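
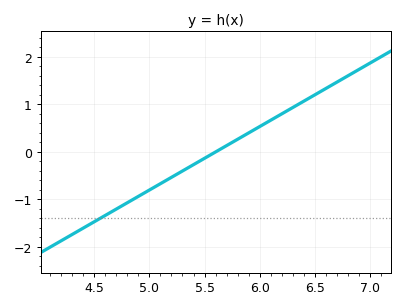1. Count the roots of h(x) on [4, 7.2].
1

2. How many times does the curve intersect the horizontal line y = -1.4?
1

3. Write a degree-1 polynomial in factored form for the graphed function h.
y = 1.34(x - 5.6)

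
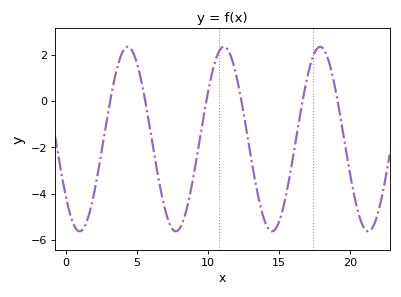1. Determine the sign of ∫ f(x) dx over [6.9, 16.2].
negative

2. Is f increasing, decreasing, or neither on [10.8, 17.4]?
neither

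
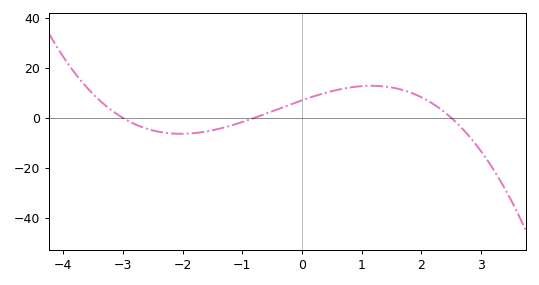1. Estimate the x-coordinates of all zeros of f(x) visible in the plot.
-3, -0.8, 2.5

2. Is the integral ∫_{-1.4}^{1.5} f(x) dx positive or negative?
positive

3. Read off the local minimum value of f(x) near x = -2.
-6.38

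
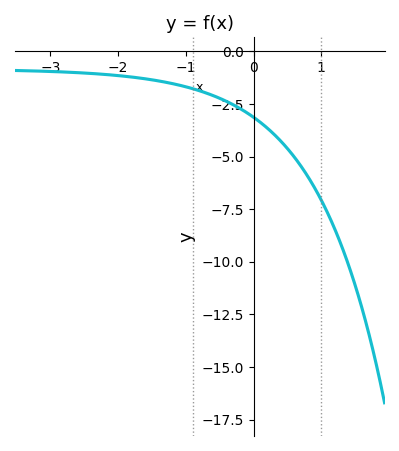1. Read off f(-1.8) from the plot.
-1.22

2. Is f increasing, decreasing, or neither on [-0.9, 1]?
decreasing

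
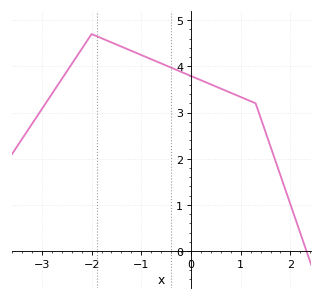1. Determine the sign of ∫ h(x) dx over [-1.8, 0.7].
positive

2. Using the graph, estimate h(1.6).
2.26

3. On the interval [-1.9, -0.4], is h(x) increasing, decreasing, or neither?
decreasing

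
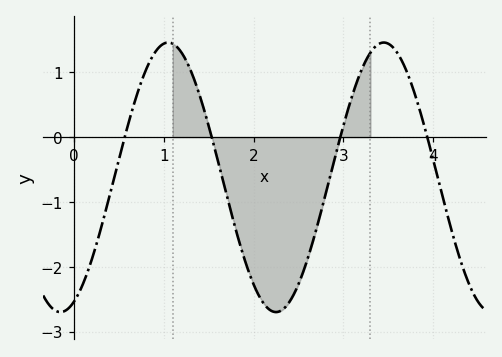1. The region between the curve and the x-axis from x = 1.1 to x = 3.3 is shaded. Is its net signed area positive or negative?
negative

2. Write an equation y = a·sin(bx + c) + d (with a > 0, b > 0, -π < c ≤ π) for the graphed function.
y = 2.08sin(2.6x - 1.2) - 0.62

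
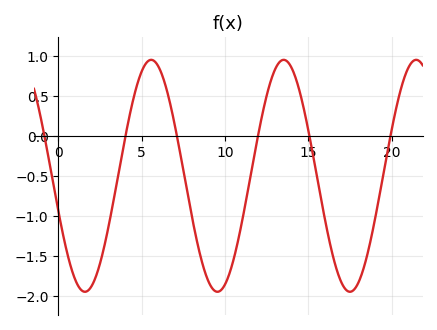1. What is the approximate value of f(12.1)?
0.122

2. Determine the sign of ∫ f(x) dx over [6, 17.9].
negative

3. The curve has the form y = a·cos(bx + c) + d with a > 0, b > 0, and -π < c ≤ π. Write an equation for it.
y = 1.45cos(0.79x + 1.88) - 0.5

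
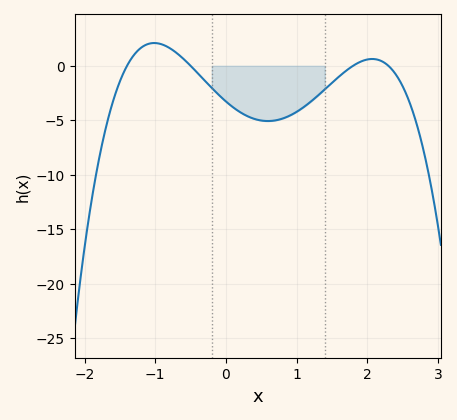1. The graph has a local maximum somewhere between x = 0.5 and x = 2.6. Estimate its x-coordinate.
2.07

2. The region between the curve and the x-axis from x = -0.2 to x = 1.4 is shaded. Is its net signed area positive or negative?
negative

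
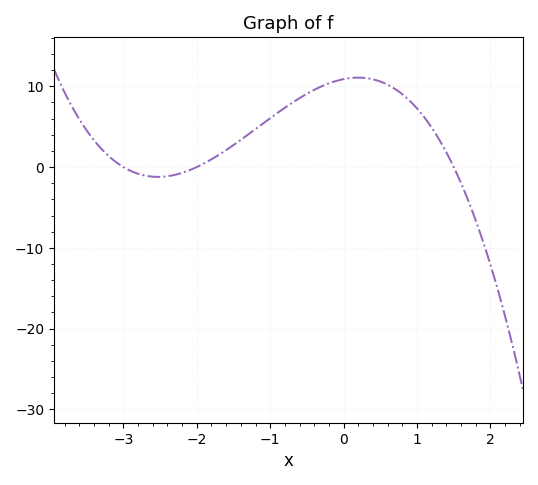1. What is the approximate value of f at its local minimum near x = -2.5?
-1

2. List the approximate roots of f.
-3, -2, 1.5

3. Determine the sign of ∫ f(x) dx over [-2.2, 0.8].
positive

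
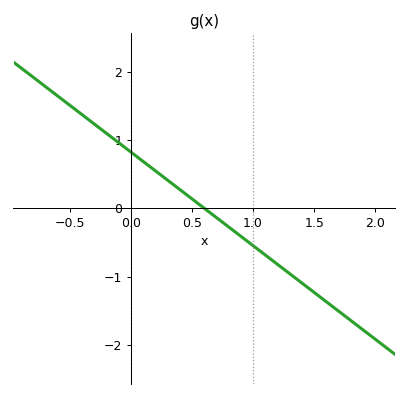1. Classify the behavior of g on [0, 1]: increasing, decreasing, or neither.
decreasing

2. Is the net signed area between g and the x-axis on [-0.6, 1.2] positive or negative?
positive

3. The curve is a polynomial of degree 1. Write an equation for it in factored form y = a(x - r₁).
y = -1.37(x - 0.6)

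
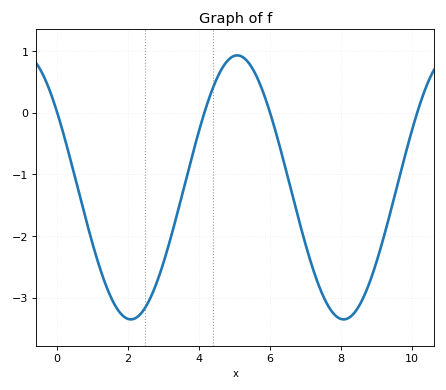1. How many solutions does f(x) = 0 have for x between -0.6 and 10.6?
4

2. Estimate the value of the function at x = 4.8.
0.839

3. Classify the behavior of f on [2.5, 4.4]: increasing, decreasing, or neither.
increasing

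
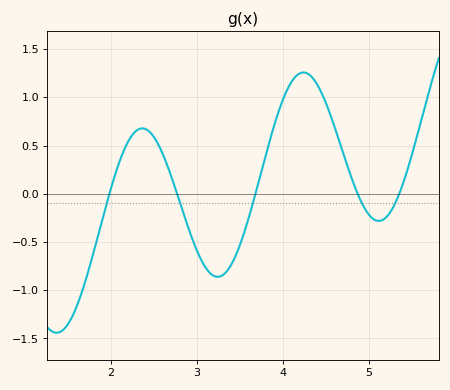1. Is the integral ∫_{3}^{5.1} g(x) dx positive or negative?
positive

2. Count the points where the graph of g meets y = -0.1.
5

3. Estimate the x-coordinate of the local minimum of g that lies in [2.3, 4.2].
3.2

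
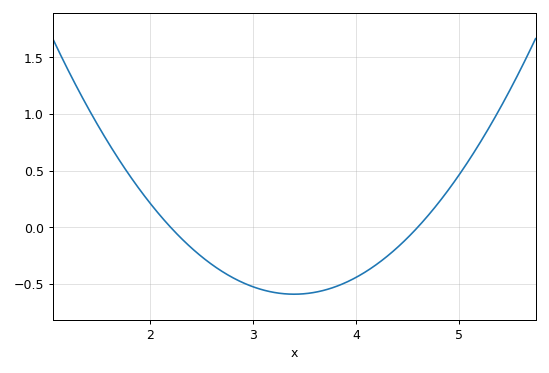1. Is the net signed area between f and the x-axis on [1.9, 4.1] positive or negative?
negative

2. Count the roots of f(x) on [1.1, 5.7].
2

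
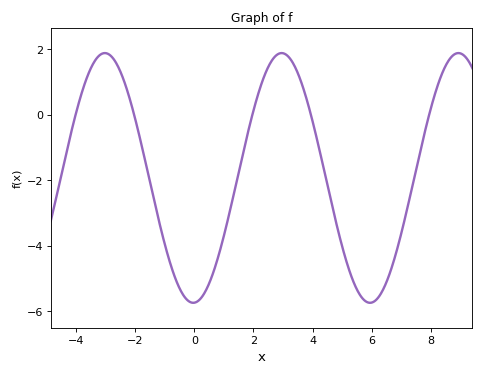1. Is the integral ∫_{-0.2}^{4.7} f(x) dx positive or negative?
negative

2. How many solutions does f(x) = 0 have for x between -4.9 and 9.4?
5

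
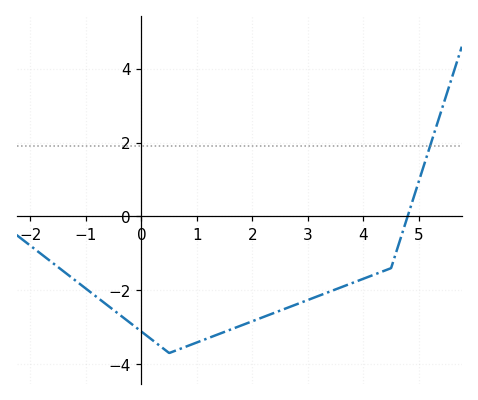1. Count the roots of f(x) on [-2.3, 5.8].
1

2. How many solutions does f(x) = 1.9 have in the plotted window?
1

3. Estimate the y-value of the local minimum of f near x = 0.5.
-3.6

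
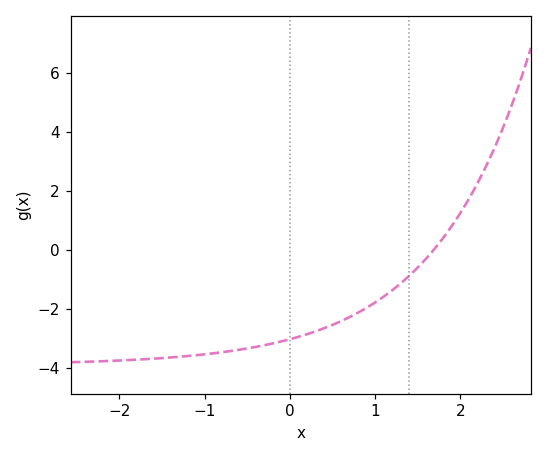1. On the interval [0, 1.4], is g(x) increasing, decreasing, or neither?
increasing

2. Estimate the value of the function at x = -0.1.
-3.11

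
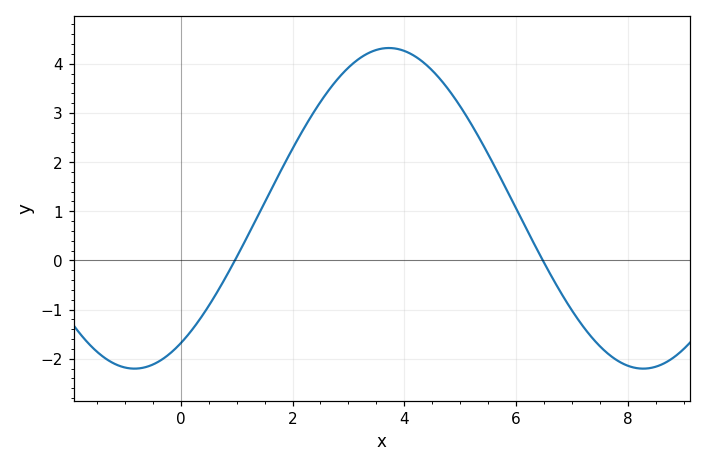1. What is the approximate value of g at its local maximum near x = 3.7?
4.32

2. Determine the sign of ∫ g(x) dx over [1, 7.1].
positive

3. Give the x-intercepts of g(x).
0.968, 6.48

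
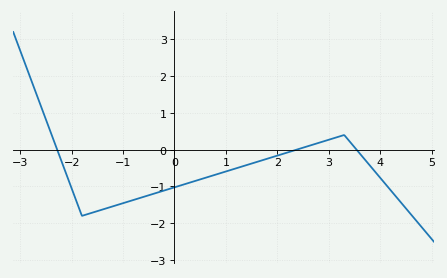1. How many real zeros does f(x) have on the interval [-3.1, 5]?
3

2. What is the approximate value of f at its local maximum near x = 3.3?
0.4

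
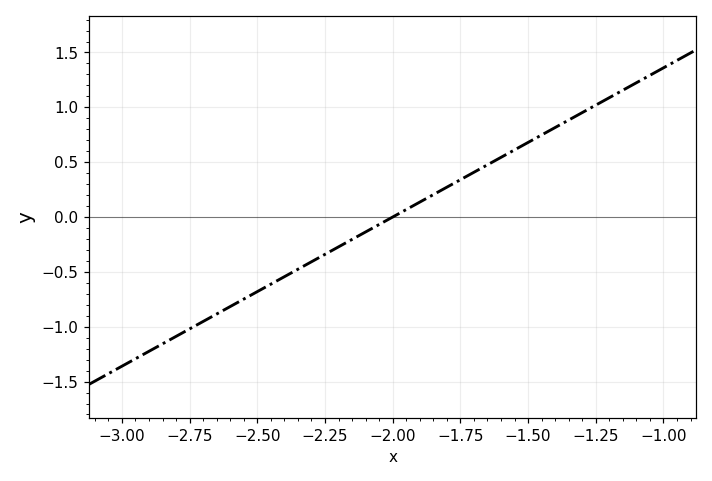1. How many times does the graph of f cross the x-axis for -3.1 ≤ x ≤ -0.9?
1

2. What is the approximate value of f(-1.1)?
1.2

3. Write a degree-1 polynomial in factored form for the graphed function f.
y = 1.36(x + 2)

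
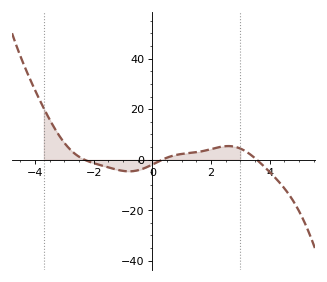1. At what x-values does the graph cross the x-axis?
-2.31, 0.333, 3.56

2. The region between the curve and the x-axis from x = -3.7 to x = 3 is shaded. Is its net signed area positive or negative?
positive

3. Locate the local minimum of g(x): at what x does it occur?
-0.791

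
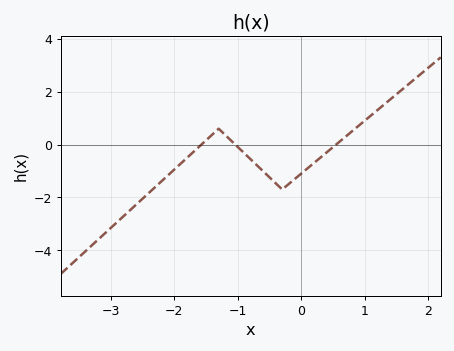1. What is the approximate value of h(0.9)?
0.704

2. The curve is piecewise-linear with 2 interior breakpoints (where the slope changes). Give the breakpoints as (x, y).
(-1.3, 0.6); (-0.3, -1.7)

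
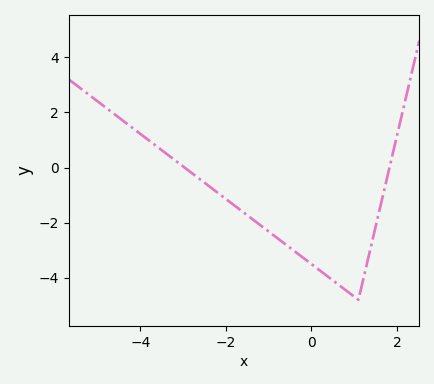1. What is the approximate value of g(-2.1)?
-1.02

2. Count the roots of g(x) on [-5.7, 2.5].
2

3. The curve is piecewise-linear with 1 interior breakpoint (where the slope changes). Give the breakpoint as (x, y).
(1.1, -4.8)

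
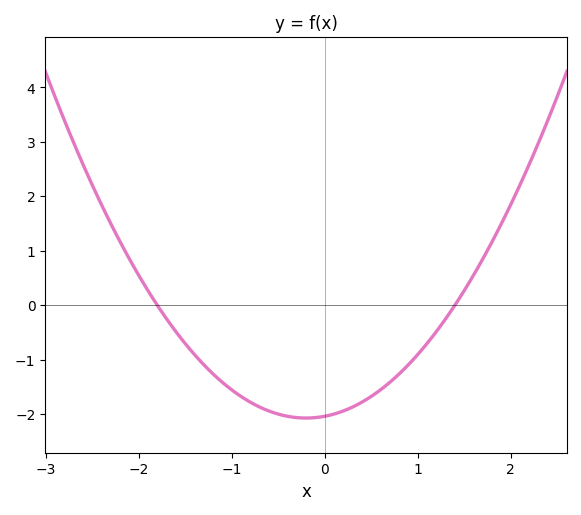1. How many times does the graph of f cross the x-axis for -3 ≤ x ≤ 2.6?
2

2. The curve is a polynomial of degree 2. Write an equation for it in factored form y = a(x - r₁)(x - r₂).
y = 0.81(x + 1.8)(x - 1.4)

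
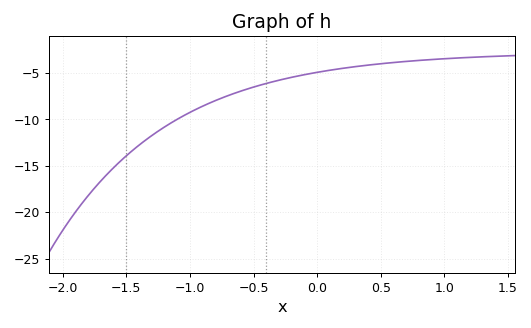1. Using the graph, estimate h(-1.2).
-11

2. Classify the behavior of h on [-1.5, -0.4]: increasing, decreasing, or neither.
increasing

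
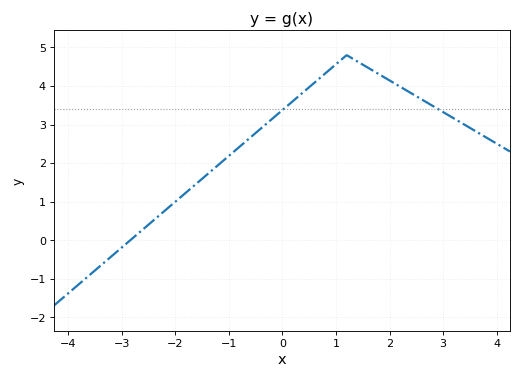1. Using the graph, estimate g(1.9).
4.23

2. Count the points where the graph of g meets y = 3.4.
2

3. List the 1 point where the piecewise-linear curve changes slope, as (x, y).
(1.2, 4.8)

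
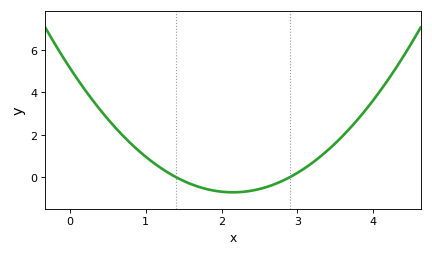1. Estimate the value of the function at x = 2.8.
-0.178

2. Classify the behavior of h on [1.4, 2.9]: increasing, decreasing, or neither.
neither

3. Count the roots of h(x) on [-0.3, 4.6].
2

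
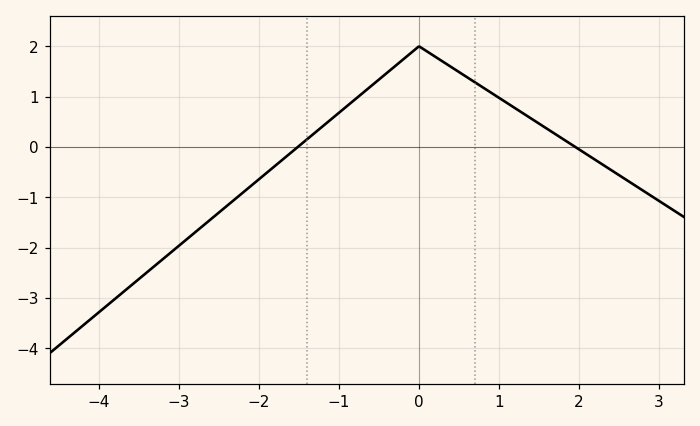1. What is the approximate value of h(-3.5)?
-2.6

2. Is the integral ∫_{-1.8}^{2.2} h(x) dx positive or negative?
positive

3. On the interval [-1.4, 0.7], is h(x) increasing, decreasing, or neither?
neither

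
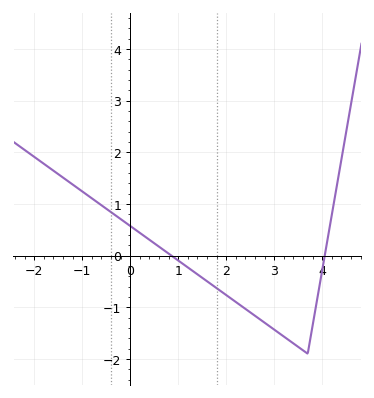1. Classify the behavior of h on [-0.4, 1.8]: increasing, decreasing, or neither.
decreasing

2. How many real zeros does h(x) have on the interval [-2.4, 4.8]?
2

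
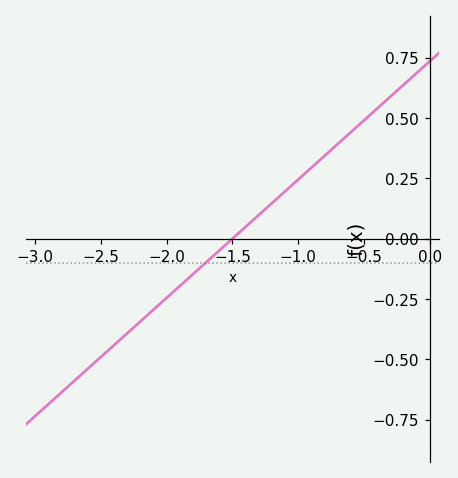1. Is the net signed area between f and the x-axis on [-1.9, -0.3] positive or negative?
positive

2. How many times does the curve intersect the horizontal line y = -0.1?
1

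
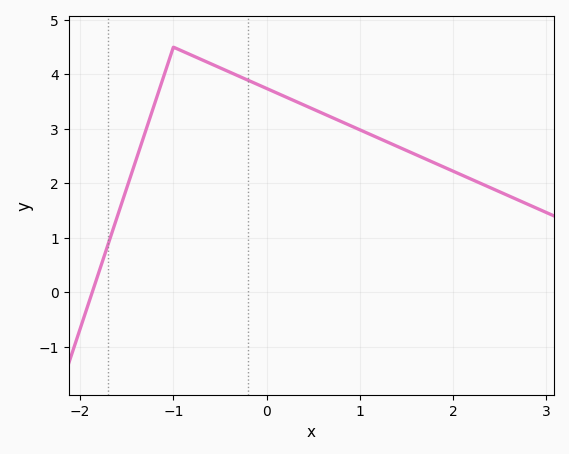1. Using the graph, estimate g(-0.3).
3.97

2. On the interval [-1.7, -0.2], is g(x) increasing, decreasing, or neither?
neither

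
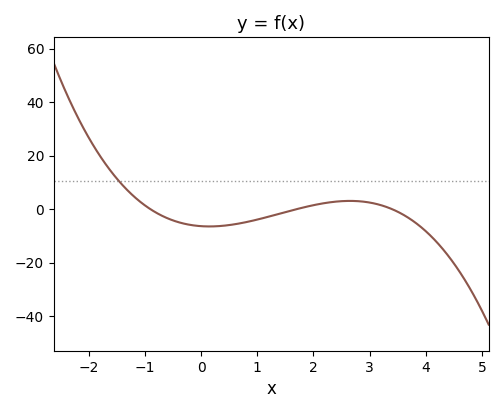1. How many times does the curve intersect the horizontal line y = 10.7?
1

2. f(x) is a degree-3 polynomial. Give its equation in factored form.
y = -1.22(x + 0.9)(x - 1.7)(x - 3.4)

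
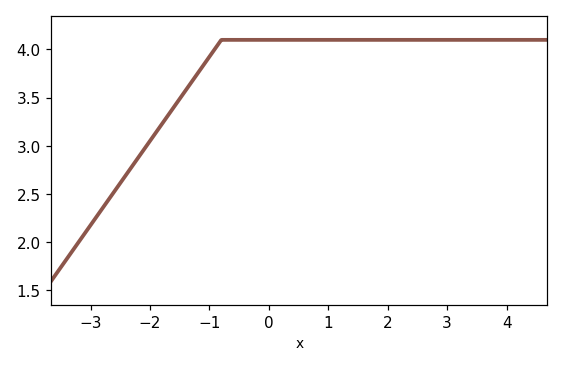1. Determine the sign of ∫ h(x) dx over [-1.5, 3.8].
positive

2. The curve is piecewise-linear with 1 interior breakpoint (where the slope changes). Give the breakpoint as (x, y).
(-0.8, 4.1)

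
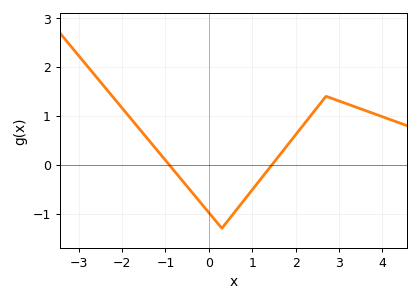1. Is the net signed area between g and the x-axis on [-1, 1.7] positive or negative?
negative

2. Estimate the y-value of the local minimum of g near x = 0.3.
-1.3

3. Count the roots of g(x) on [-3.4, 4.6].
2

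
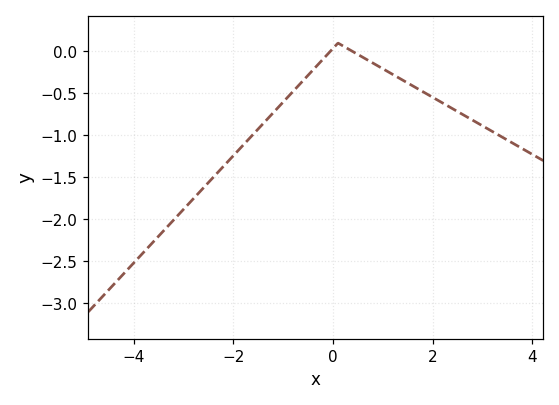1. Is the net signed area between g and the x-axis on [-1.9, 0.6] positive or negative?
negative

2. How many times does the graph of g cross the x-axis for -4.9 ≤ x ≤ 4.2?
2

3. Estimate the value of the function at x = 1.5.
-0.375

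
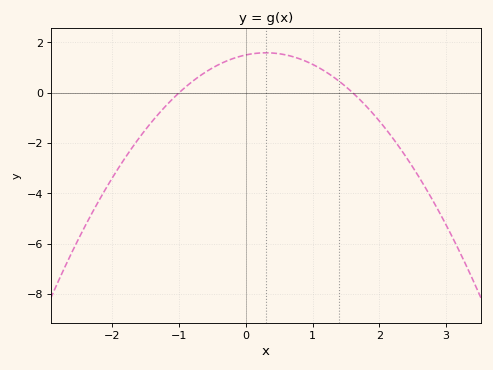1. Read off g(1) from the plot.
1.2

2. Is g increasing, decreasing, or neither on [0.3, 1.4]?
decreasing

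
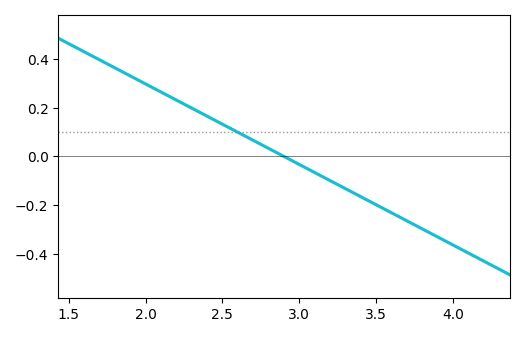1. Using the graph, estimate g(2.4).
0.165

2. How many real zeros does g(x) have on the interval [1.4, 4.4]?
1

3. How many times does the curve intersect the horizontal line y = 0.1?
1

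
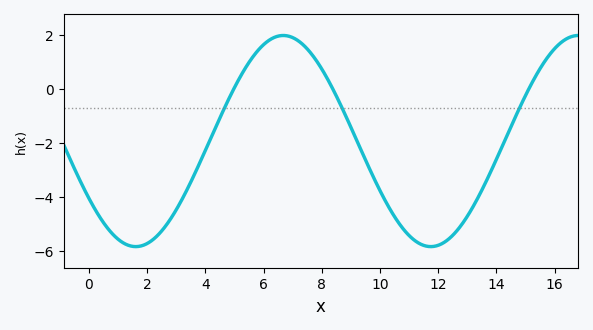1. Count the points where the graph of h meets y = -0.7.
3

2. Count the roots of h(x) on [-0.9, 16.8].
3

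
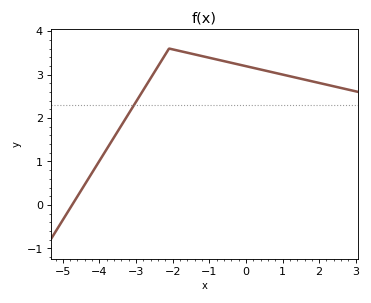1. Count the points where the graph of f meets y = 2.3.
1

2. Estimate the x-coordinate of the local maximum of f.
-2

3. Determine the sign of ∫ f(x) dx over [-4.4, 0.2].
positive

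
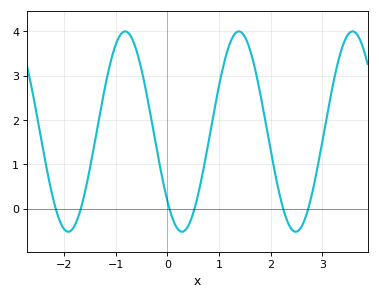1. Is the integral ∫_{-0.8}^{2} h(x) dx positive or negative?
positive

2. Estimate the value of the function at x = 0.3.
-0.5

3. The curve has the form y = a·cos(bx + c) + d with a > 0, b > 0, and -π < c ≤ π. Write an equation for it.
y = 2.26cos(2.9x + 2.3) + 1.74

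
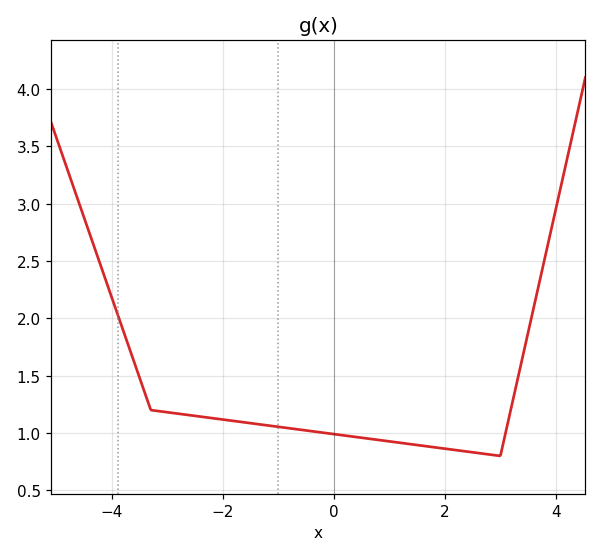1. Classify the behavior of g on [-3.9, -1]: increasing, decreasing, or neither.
decreasing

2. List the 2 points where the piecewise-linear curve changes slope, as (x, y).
(-3.3, 1.2); (3, 0.8)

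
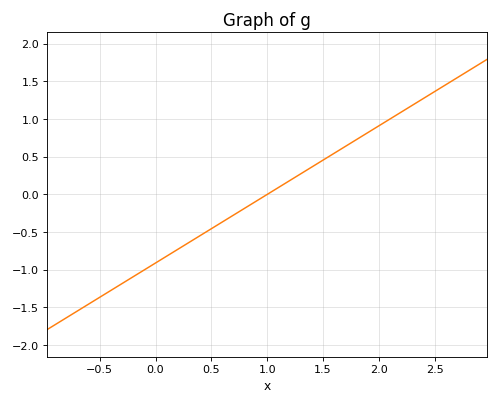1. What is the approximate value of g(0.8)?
-0.182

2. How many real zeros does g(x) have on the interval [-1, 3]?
1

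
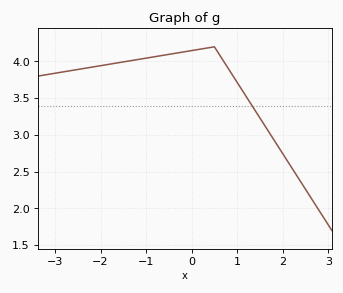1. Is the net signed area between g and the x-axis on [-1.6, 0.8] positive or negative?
positive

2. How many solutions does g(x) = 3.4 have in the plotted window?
1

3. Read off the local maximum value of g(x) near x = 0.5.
4.2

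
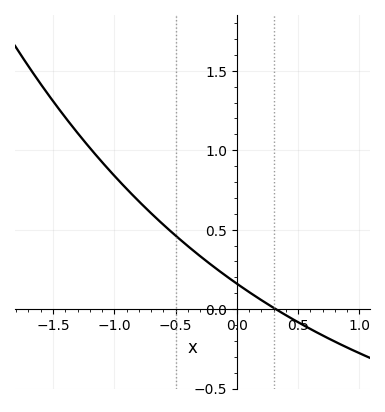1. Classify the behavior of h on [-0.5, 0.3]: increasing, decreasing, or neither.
decreasing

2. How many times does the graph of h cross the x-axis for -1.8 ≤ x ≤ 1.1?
1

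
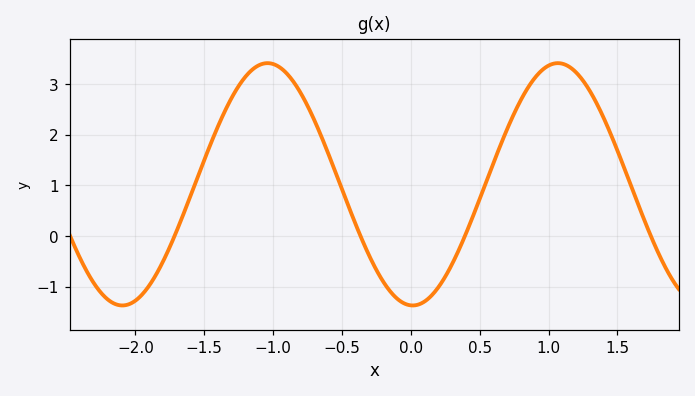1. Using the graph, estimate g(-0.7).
2.28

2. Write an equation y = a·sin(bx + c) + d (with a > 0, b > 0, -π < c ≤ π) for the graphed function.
y = 2.39sin(2.98x - 1.61) + 1.02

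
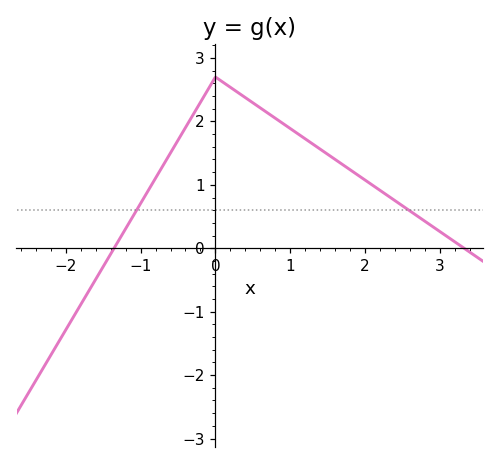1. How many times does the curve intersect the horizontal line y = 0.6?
2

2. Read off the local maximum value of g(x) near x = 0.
2.7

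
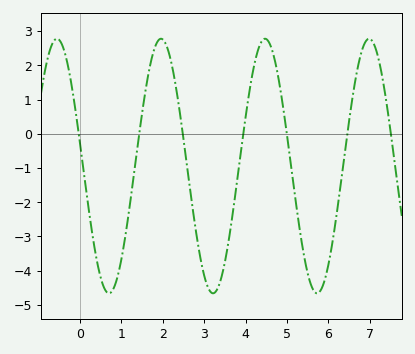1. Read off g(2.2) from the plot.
2.12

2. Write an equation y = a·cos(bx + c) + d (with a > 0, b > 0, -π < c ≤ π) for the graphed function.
y = 3.72cos(2.5x + 1.39) - 0.94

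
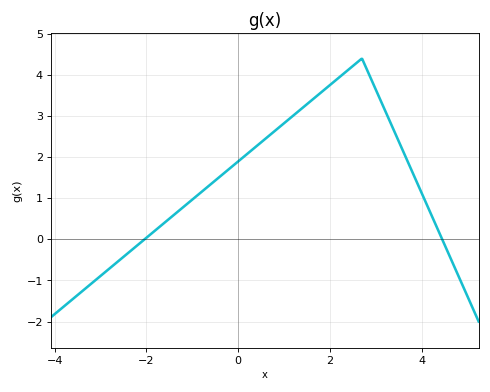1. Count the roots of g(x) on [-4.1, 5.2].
2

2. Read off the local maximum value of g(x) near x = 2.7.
4.4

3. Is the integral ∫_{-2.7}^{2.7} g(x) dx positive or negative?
positive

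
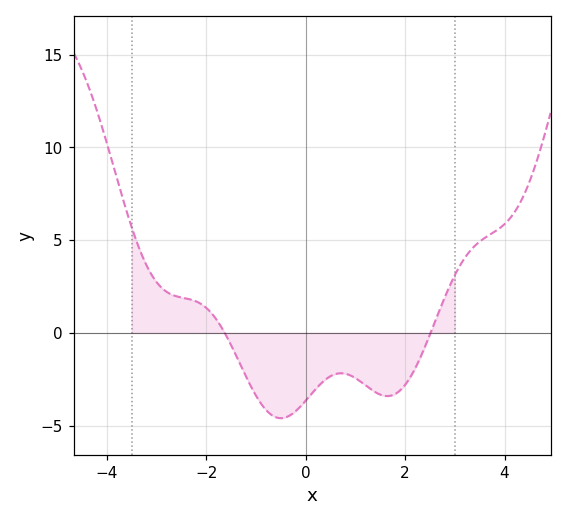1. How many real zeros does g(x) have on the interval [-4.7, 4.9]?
2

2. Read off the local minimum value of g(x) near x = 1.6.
-3.5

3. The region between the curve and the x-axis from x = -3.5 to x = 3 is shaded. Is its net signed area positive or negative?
negative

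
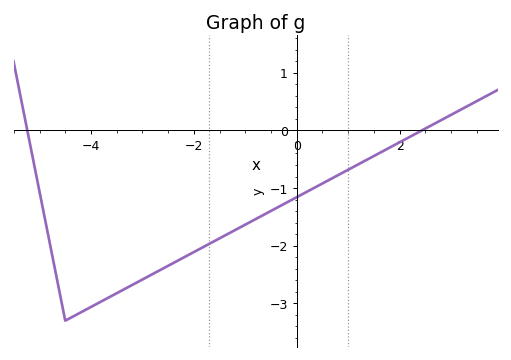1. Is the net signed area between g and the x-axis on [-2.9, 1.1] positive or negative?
negative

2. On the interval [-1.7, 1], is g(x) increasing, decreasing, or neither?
increasing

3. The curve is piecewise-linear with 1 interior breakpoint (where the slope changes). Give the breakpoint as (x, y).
(-4.5, -3.3)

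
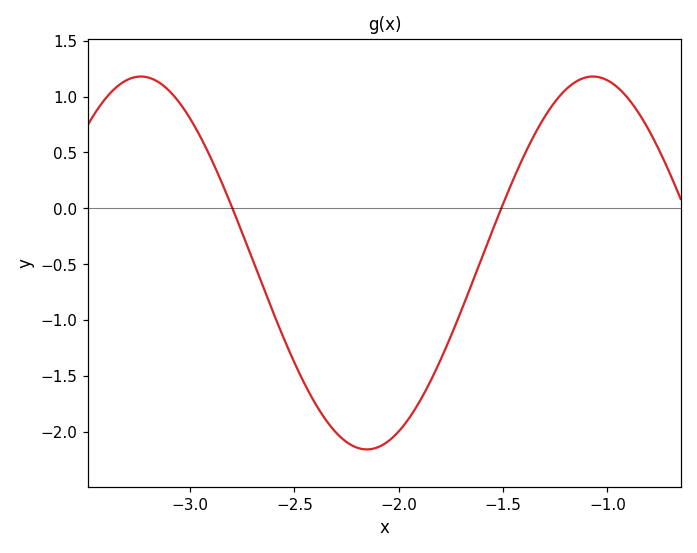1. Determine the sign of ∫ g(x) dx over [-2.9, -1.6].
negative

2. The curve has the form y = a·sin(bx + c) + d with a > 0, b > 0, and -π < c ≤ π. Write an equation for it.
y = 1.67sin(2.9x - 1.61) - 0.49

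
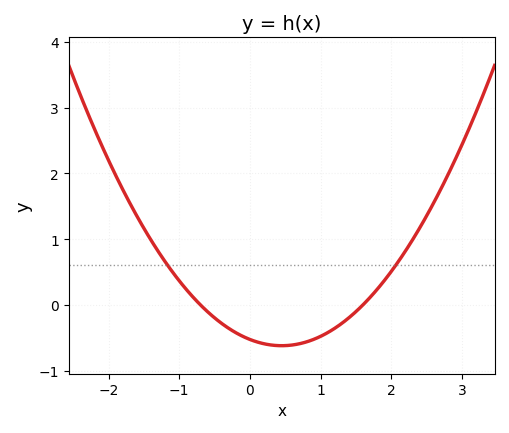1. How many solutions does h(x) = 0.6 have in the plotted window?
2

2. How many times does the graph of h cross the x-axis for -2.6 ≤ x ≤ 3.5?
2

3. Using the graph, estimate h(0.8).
-0.564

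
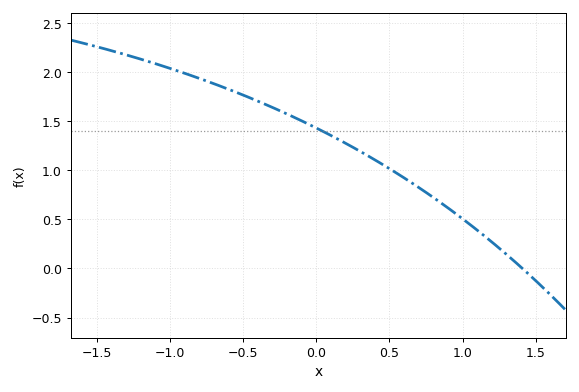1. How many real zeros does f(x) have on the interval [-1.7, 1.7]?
1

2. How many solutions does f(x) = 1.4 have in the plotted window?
1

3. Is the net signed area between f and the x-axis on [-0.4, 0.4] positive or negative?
positive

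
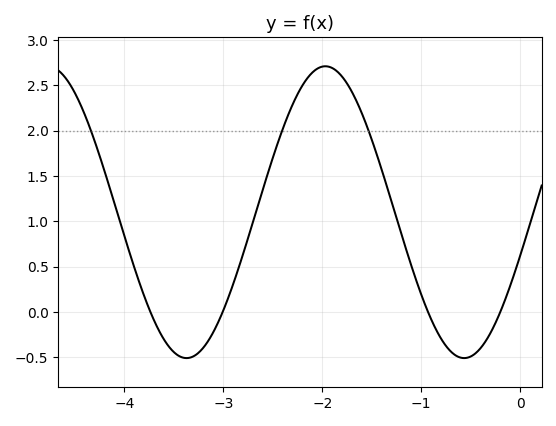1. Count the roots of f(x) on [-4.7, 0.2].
4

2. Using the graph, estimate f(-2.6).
1.35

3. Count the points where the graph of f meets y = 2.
3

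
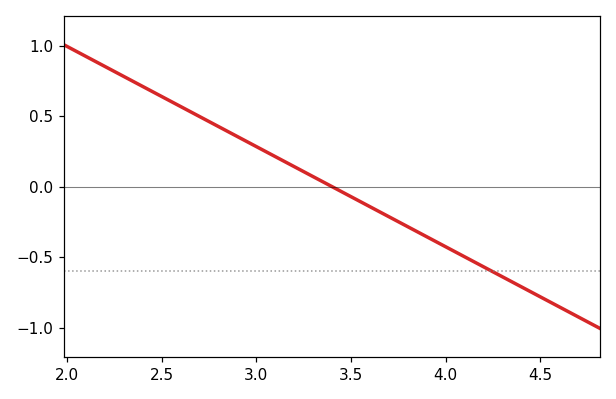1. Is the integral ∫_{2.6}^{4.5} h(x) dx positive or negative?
negative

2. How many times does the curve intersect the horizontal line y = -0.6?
1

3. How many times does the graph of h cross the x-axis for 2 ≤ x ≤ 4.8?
1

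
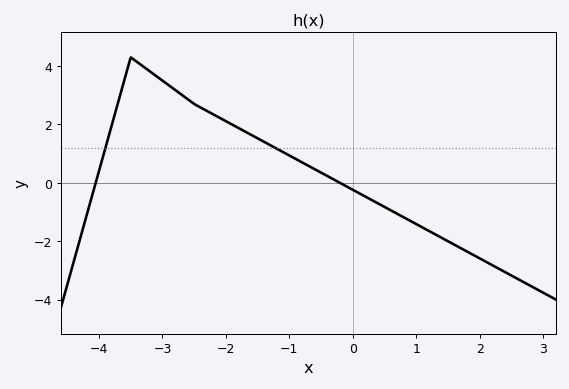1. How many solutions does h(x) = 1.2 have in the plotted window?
2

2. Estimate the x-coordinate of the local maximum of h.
-3.4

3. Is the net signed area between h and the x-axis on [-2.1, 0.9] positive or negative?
positive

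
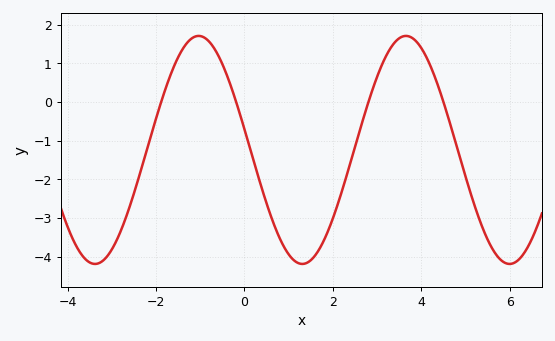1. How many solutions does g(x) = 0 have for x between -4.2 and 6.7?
4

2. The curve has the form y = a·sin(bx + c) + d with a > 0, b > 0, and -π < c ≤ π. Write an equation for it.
y = 2.95sin(1.34x + 2.96) - 1.24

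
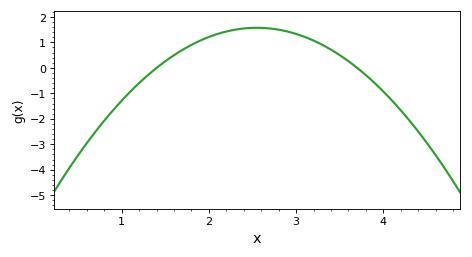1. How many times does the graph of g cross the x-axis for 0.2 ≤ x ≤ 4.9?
2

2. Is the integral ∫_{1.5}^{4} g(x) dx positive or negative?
positive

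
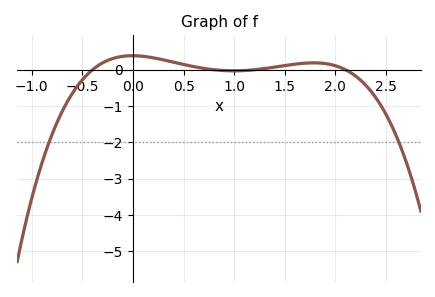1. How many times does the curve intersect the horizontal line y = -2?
2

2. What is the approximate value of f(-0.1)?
0.371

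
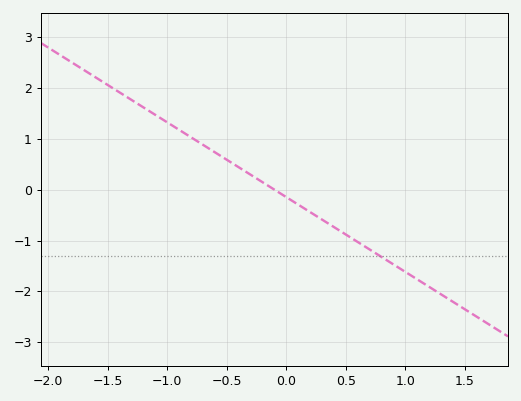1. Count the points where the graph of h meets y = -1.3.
1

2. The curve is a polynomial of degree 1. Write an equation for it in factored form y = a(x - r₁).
y = -1.47(x + 0.1)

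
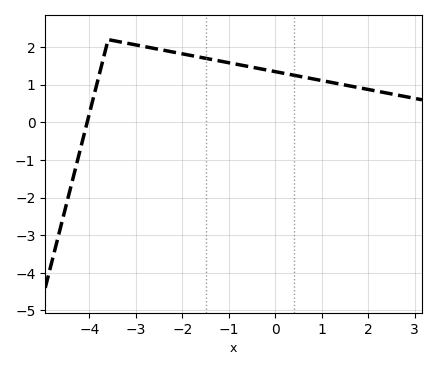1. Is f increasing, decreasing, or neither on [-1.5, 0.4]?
decreasing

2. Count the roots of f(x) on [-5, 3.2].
1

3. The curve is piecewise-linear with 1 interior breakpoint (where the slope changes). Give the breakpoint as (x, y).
(-3.6, 2.2)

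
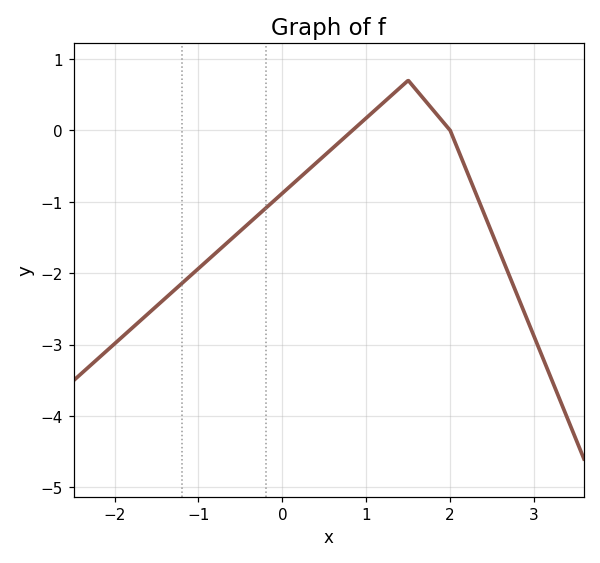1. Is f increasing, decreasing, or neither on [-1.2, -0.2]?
increasing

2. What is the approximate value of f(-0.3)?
-1.2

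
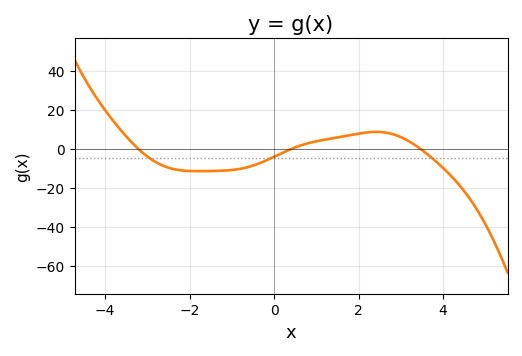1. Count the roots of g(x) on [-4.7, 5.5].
3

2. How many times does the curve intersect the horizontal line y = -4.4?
3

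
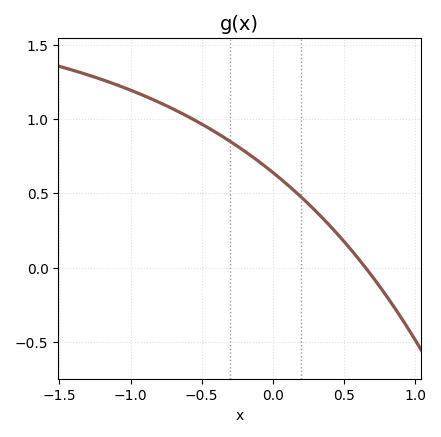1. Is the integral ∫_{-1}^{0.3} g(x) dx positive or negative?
positive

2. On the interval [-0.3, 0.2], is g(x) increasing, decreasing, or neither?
decreasing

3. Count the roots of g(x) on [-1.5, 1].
1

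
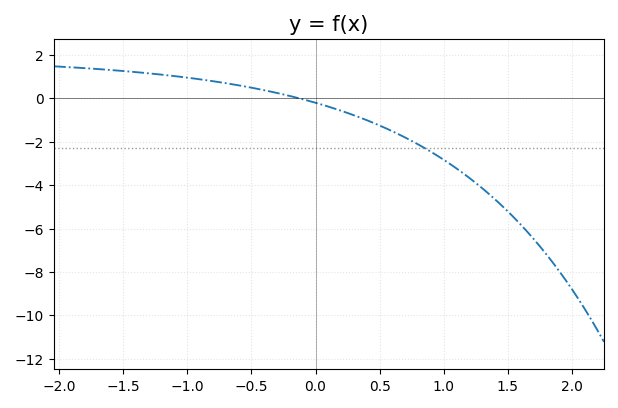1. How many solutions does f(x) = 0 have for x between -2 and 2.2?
1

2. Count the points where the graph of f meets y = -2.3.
1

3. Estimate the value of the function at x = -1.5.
1.2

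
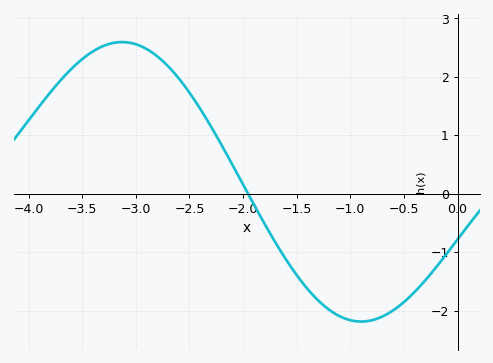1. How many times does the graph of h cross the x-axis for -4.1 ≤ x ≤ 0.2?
1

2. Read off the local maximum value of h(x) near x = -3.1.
2.6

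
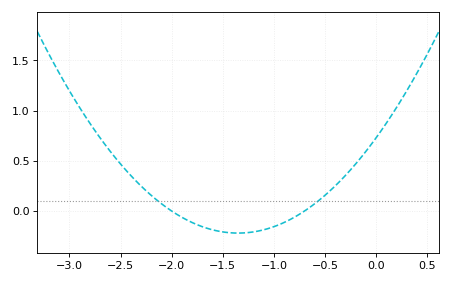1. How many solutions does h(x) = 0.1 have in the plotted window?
2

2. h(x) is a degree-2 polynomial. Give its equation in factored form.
y = 0.52(x + 2)(x + 0.7)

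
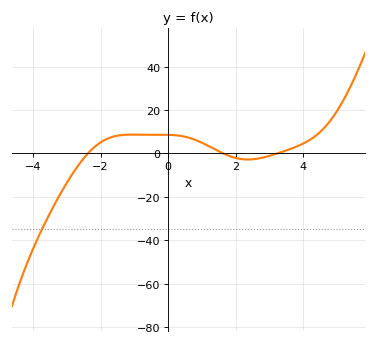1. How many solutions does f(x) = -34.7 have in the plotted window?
1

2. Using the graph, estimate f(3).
-2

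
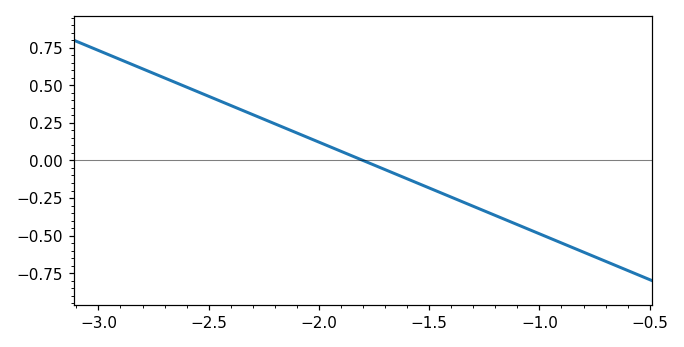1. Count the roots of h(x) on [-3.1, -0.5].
1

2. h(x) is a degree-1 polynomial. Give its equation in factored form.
y = -0.61(x + 1.8)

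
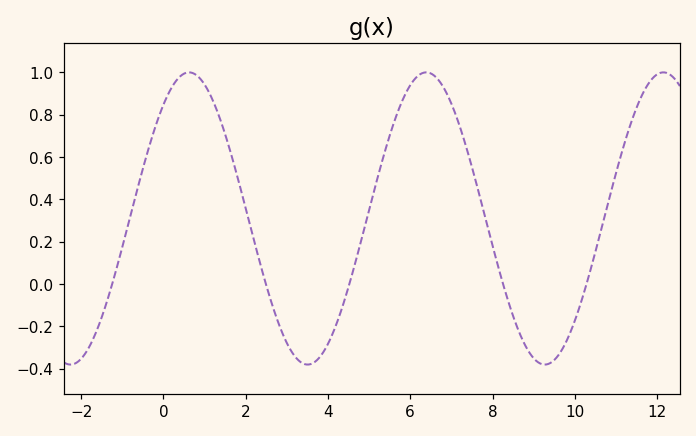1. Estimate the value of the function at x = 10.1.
-0.12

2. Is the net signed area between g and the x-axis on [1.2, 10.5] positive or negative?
positive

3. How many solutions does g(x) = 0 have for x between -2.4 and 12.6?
5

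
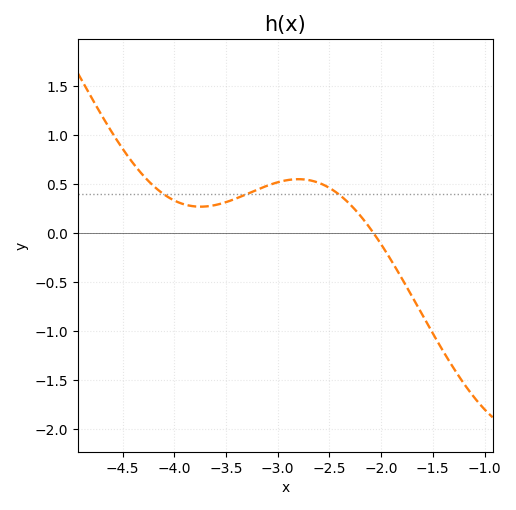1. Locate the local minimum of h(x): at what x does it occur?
-3.7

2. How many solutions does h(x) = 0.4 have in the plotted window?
3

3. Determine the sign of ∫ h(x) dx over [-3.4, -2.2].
positive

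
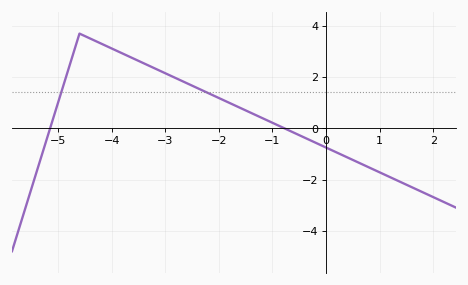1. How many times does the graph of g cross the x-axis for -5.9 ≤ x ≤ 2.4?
2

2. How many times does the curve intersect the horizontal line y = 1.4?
2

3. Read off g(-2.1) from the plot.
1.2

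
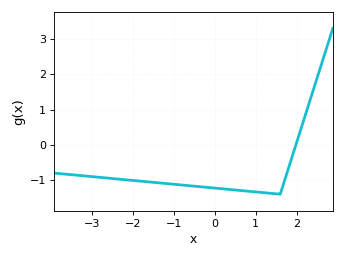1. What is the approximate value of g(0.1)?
-1.24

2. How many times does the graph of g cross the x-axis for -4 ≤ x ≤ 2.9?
1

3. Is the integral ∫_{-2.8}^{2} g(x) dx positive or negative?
negative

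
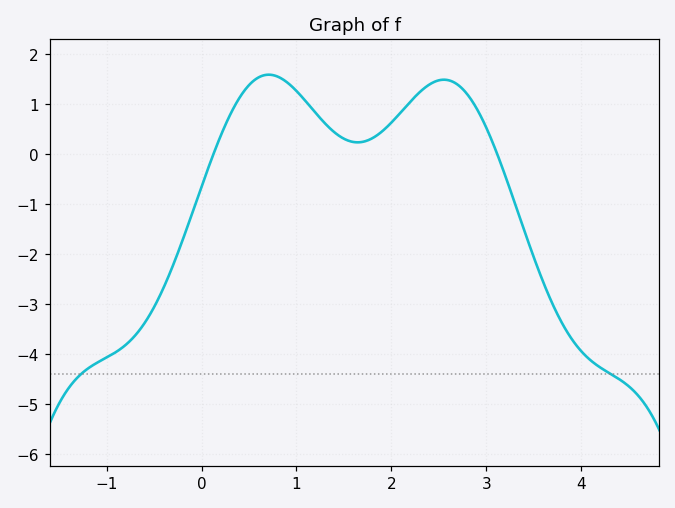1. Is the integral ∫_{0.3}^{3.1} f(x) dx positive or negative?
positive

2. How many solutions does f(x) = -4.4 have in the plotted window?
2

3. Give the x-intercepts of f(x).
0.125, 3.11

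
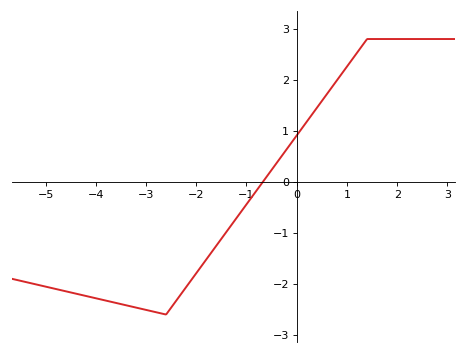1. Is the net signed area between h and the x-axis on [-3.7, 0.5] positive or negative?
negative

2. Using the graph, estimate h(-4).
-2.3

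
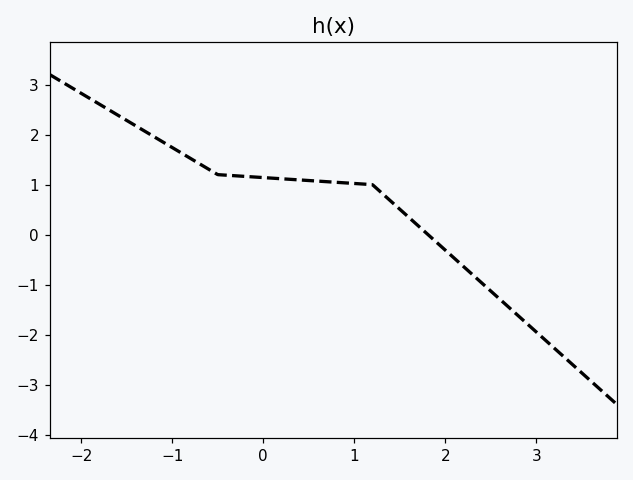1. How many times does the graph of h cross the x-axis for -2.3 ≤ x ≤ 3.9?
1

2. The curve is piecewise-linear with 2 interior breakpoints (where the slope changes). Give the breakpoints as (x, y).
(-0.5, 1.2); (1.2, 1)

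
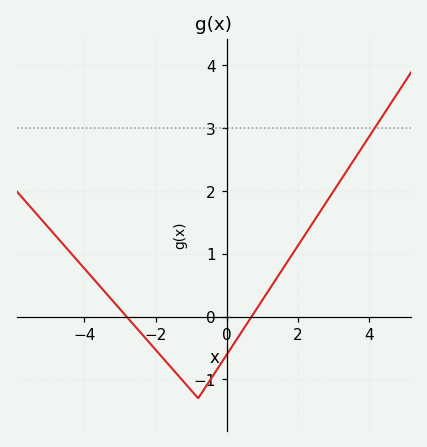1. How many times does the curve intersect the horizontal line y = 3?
1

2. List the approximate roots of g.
-2.81, 0.698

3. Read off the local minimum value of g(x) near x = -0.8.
-1.3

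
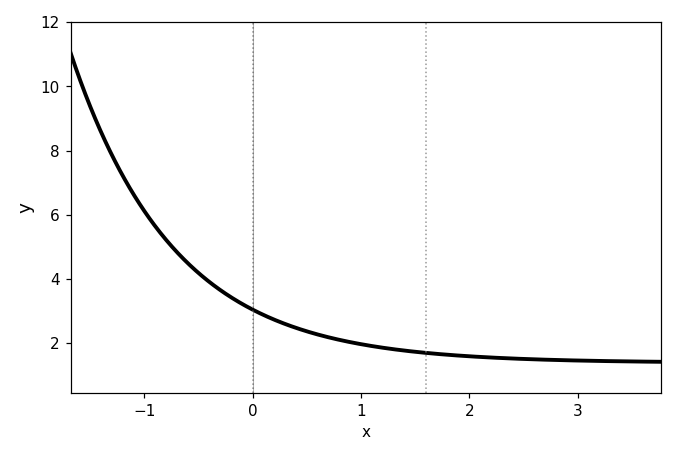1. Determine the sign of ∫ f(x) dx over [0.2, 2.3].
positive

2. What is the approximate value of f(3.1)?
1.44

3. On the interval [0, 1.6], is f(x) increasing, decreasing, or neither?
decreasing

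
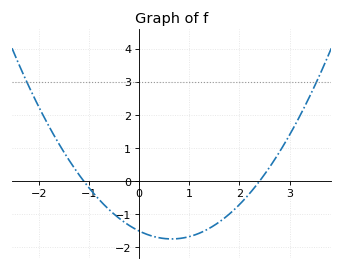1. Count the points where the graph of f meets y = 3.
2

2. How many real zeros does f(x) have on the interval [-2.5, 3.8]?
2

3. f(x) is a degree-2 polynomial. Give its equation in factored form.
y = 0.57(x + 1.1)(x - 2.4)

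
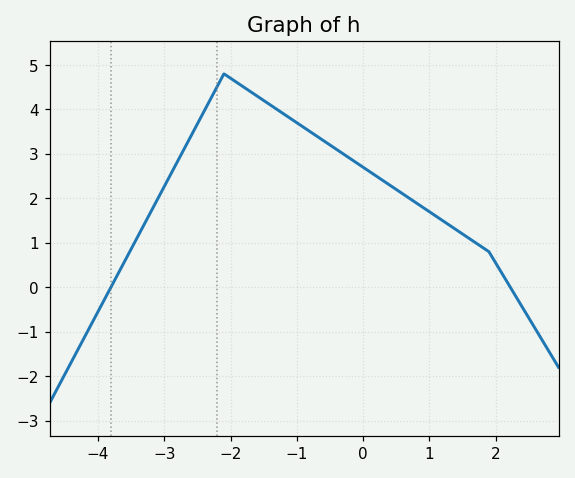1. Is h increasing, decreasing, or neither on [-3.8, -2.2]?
increasing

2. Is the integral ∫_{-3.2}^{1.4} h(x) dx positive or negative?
positive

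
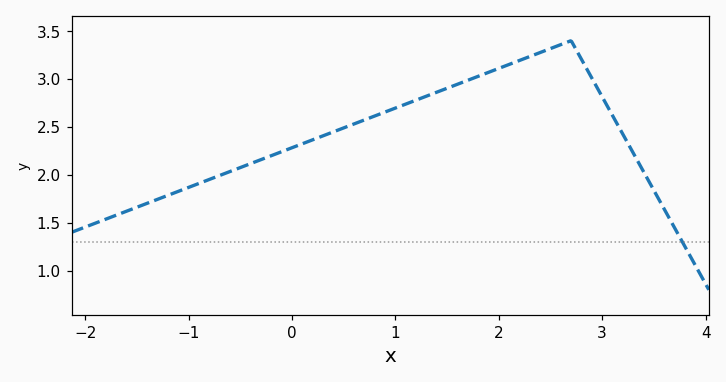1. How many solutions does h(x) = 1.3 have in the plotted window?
1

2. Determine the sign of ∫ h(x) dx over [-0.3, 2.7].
positive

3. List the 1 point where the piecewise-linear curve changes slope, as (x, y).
(2.7, 3.4)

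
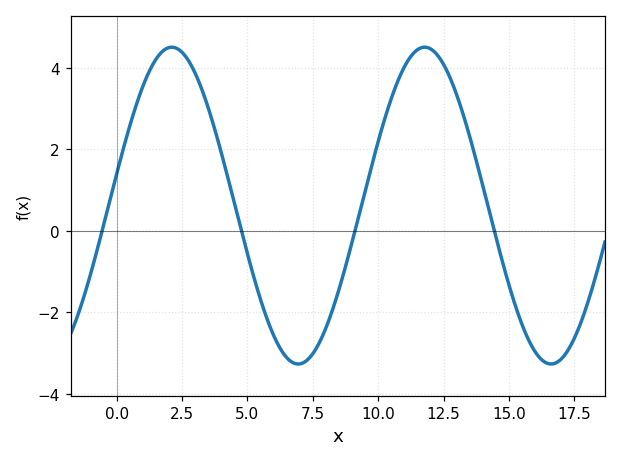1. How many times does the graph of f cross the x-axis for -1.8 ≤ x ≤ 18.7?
4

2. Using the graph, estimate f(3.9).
2.16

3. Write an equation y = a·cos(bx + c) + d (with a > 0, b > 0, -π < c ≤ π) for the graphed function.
y = 3.89cos(0.65x - 1.37) + 0.62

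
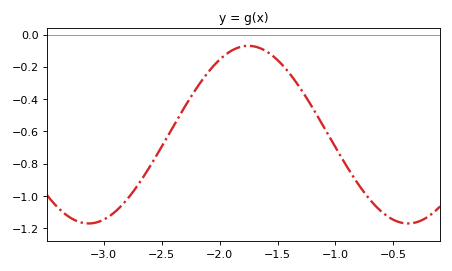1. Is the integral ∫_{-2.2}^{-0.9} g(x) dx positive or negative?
negative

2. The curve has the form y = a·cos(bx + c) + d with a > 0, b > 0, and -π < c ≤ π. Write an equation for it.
y = 0.55cos(2.3x - 2.3) - 0.62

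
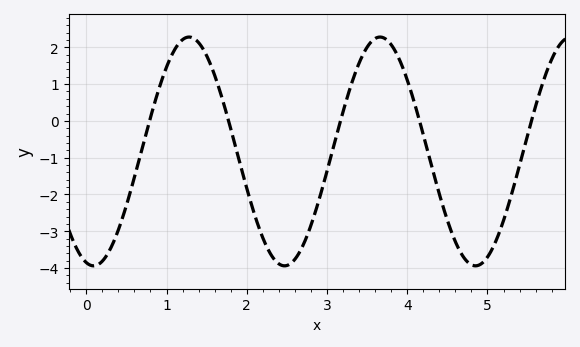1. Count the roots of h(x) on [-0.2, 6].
5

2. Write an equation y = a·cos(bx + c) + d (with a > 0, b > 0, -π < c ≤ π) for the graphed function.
y = 3.11cos(2.6x + 2.9) - 0.83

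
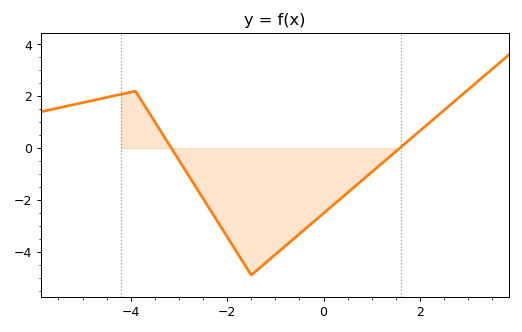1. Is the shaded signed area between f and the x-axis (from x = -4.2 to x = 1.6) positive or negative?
negative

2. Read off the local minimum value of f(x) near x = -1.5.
-4.8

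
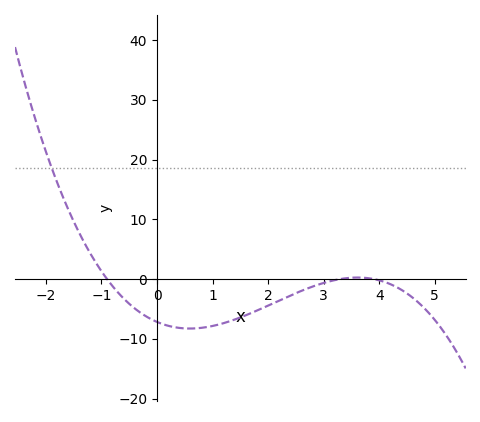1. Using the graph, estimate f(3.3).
0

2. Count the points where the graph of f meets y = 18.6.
1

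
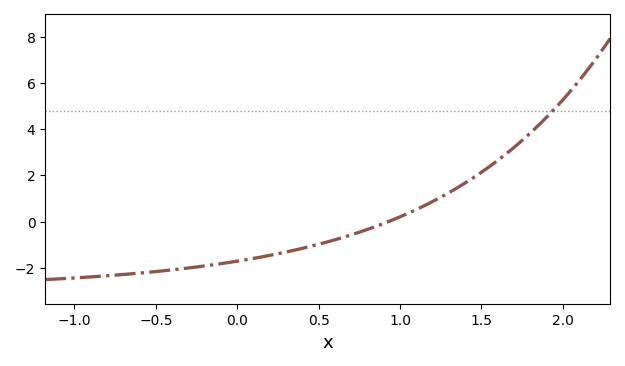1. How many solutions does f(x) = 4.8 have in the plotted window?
1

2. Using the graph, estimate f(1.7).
3.2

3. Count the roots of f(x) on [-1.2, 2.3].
1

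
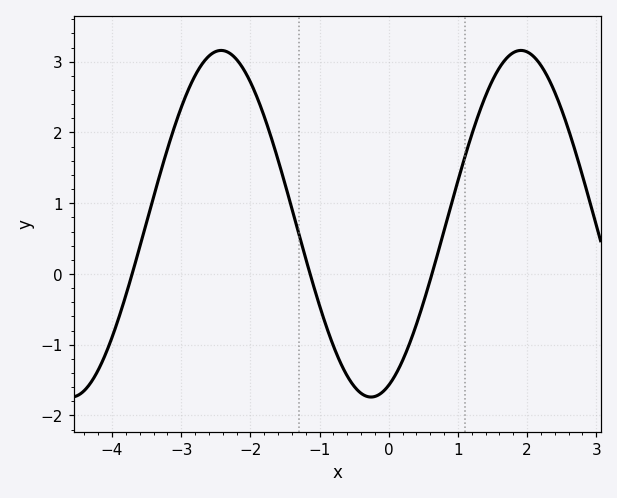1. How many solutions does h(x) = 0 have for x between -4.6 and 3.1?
3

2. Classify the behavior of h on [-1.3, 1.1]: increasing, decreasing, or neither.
neither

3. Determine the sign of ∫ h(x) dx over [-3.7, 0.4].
positive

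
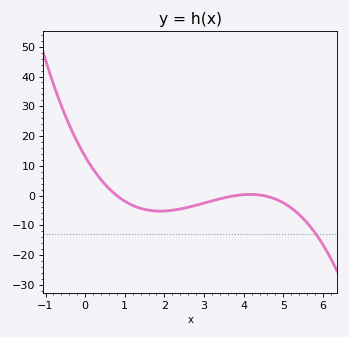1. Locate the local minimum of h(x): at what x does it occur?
1.9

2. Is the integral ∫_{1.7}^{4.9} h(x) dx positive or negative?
negative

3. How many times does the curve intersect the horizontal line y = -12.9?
1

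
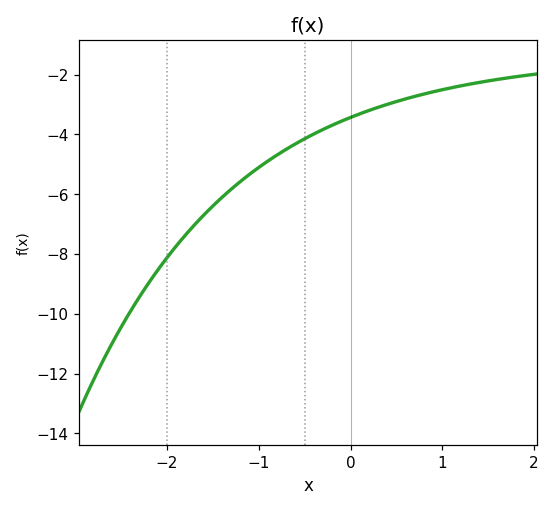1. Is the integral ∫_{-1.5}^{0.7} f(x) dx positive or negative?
negative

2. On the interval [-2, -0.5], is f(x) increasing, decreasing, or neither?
increasing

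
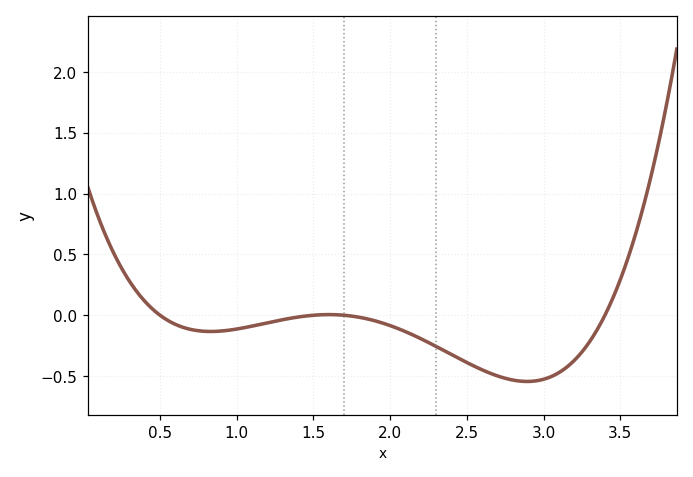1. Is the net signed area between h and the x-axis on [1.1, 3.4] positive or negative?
negative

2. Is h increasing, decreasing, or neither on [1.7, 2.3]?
decreasing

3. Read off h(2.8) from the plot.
-0.533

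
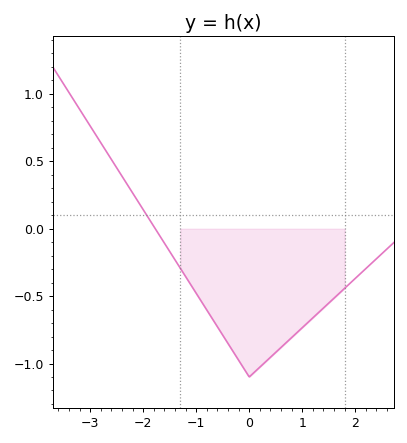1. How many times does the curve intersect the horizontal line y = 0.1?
1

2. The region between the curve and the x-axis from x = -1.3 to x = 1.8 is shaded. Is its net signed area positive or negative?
negative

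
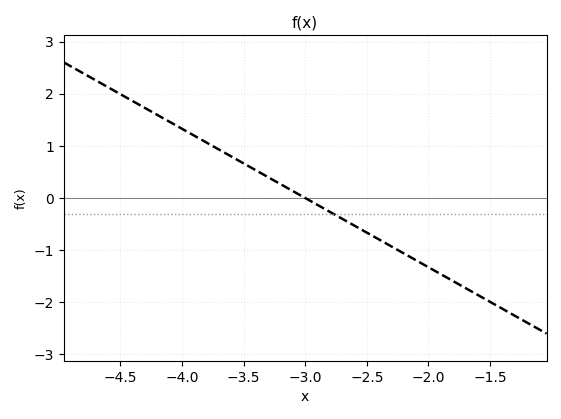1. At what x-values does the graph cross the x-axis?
-3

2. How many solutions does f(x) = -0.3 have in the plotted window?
1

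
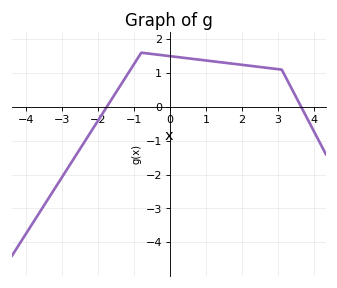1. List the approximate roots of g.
-1.8, 3.6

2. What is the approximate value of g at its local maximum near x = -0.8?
1.6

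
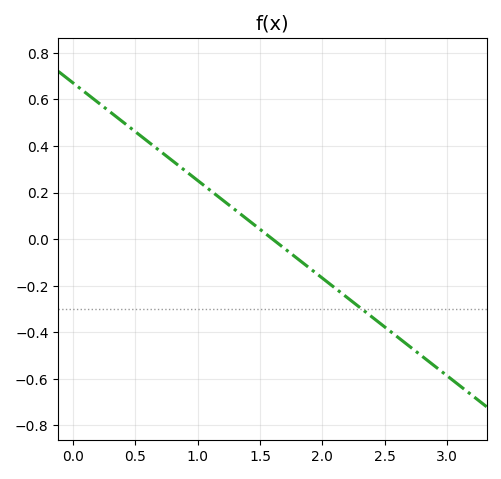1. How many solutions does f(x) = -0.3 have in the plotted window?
1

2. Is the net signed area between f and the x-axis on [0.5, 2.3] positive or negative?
positive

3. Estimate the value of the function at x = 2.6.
-0.42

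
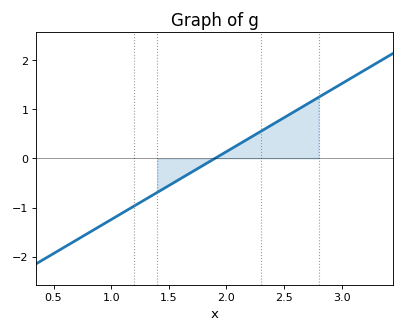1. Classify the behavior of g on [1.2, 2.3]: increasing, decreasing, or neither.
increasing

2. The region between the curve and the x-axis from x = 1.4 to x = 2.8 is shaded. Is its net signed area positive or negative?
positive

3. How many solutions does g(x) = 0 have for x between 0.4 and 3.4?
1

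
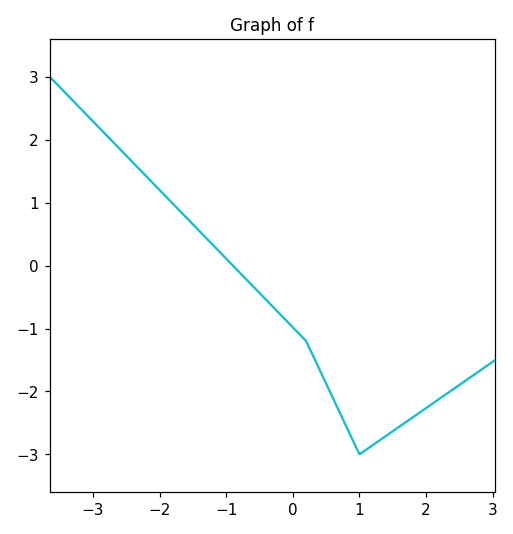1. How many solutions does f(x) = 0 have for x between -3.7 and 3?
1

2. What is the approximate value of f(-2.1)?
1.3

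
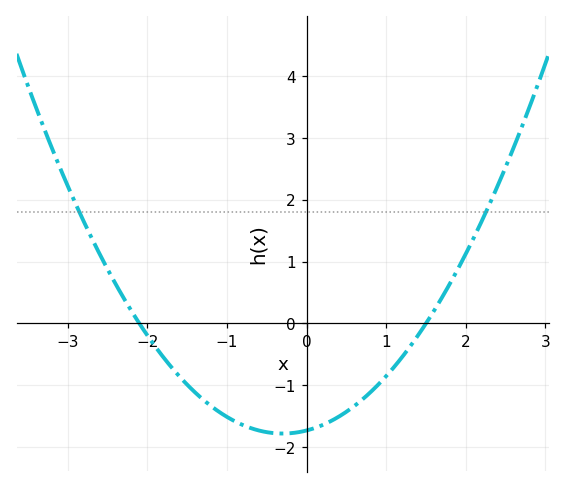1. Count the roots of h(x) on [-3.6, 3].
2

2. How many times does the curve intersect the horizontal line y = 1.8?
2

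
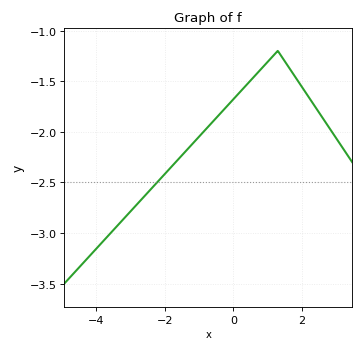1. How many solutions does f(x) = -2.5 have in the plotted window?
1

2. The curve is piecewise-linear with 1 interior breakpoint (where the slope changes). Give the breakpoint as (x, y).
(1.3, -1.2)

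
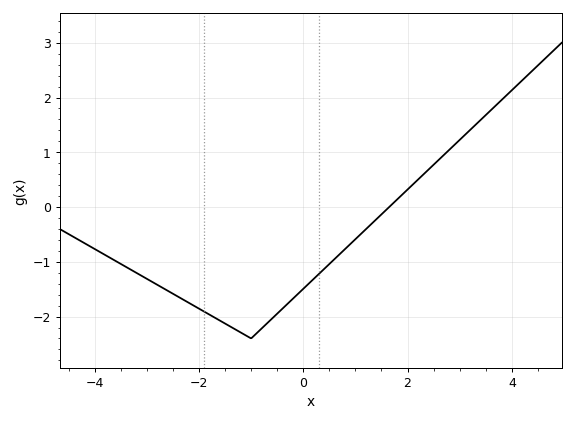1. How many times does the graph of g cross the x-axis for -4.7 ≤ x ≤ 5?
1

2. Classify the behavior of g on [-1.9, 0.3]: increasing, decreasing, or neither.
neither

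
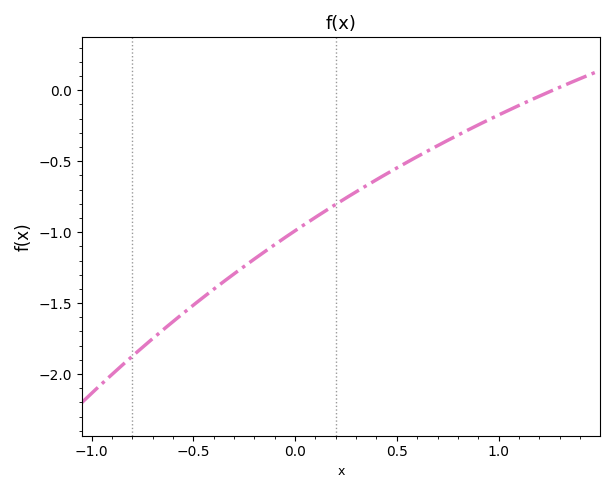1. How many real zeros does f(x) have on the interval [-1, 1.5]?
1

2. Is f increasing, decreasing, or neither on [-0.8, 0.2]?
increasing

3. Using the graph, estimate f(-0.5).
-1.51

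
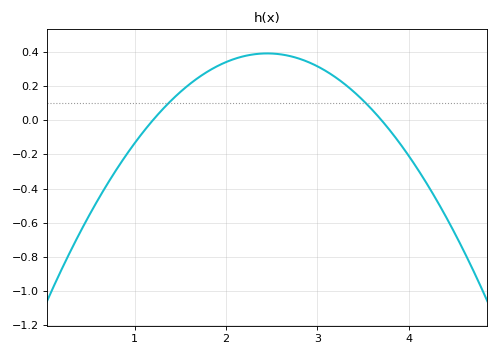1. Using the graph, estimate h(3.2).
0.26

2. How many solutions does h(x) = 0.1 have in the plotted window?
2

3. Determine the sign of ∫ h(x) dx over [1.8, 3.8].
positive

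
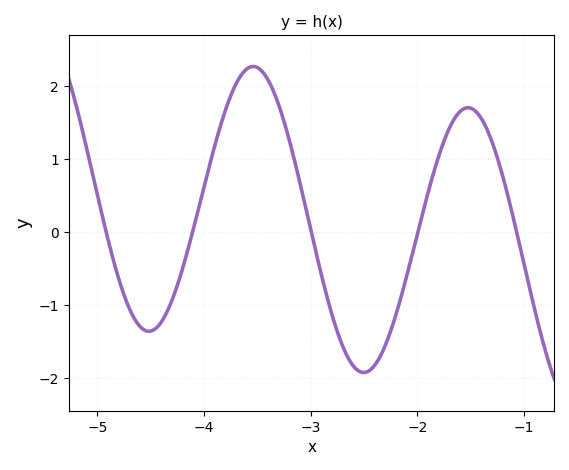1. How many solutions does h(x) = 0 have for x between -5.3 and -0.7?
5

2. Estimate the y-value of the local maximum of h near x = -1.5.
1.7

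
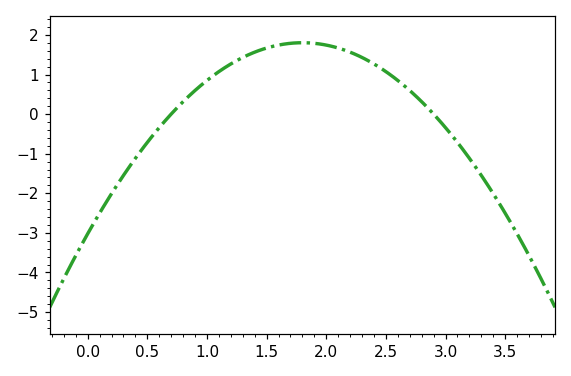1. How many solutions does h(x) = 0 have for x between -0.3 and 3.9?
2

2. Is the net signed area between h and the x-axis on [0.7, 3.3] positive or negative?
positive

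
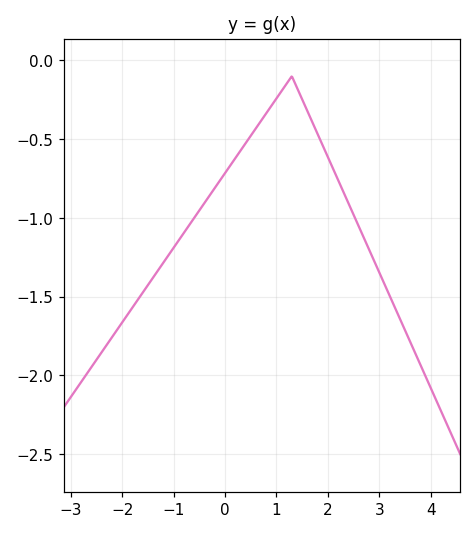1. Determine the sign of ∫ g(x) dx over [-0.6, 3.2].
negative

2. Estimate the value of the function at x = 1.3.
-0.1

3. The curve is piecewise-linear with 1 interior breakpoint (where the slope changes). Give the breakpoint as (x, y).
(1.3, -0.1)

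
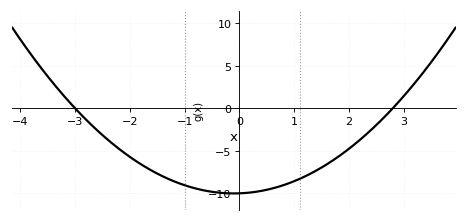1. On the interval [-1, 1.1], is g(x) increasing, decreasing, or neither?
neither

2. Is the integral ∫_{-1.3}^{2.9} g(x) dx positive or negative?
negative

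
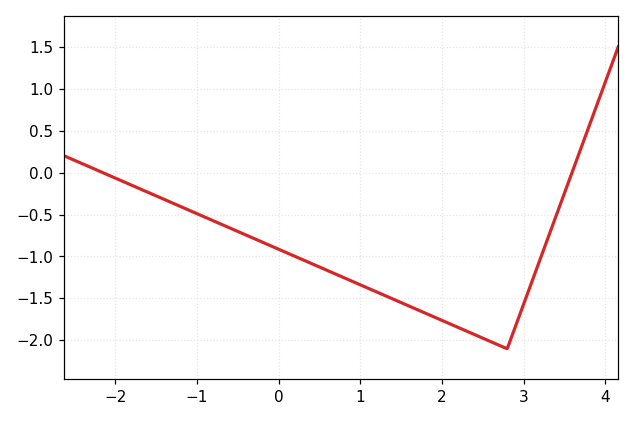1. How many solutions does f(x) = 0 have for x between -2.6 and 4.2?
2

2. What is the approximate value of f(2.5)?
-1.97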